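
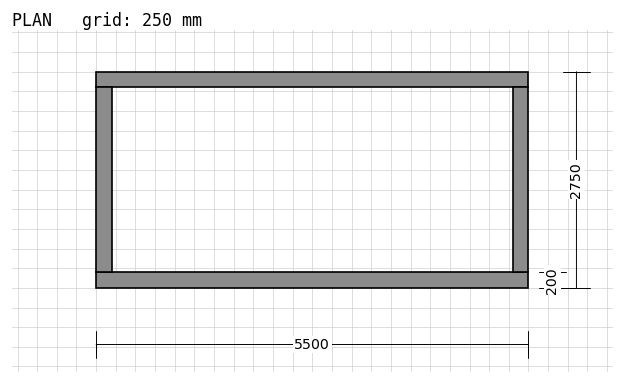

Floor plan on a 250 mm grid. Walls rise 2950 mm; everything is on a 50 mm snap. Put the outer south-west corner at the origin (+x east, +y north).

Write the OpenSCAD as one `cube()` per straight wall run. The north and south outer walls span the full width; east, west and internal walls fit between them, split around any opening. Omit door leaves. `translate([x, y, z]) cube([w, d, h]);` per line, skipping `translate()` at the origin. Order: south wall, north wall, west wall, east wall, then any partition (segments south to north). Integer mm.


cube([5500, 200, 2950]);
translate([0, 2550, 0]) cube([5500, 200, 2950]);
translate([0, 200, 0]) cube([200, 2350, 2950]);
translate([5300, 200, 0]) cube([200, 2350, 2950]);


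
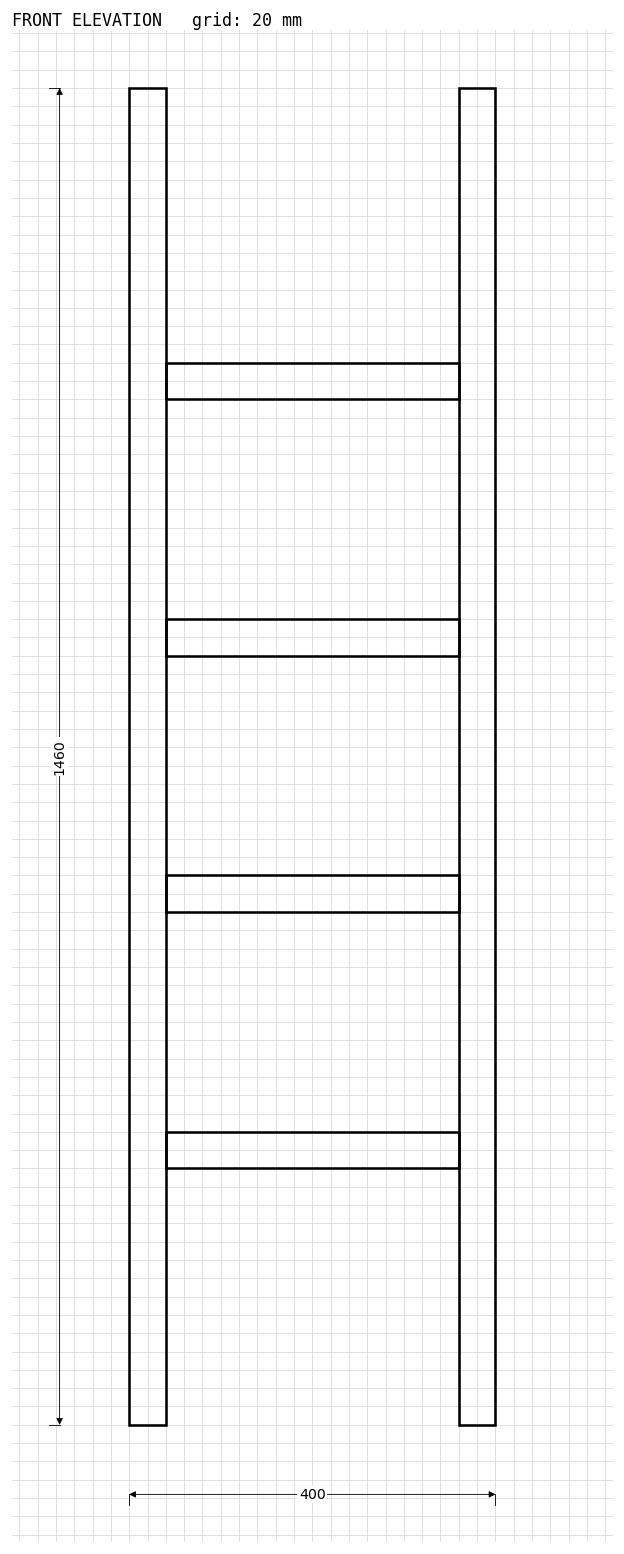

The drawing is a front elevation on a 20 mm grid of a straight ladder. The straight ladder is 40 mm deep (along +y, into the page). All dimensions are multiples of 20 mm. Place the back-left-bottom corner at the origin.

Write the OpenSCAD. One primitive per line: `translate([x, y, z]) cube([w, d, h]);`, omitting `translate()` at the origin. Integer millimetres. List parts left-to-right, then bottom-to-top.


cube([40, 40, 1460]);
translate([40, 0, 280]) cube([320, 40, 40]);
translate([40, 0, 560]) cube([320, 40, 40]);
translate([40, 0, 840]) cube([320, 40, 40]);
translate([40, 0, 1120]) cube([320, 40, 40]);
translate([360, 0, 0]) cube([40, 40, 1460]);


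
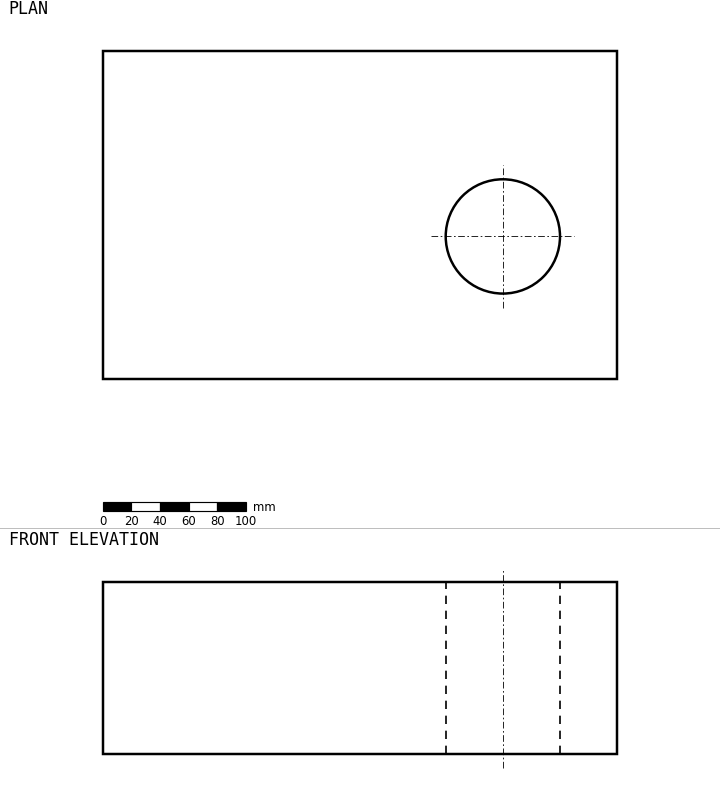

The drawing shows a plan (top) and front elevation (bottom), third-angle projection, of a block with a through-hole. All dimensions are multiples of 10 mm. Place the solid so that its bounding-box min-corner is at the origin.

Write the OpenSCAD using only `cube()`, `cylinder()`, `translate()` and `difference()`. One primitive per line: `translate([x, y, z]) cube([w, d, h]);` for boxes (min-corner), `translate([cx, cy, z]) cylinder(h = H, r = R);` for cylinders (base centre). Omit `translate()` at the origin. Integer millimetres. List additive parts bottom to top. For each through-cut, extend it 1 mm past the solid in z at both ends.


difference() {
  cube([360, 230, 120]);
  translate([280, 100, -1]) cylinder(h = 122, r = 40);
}


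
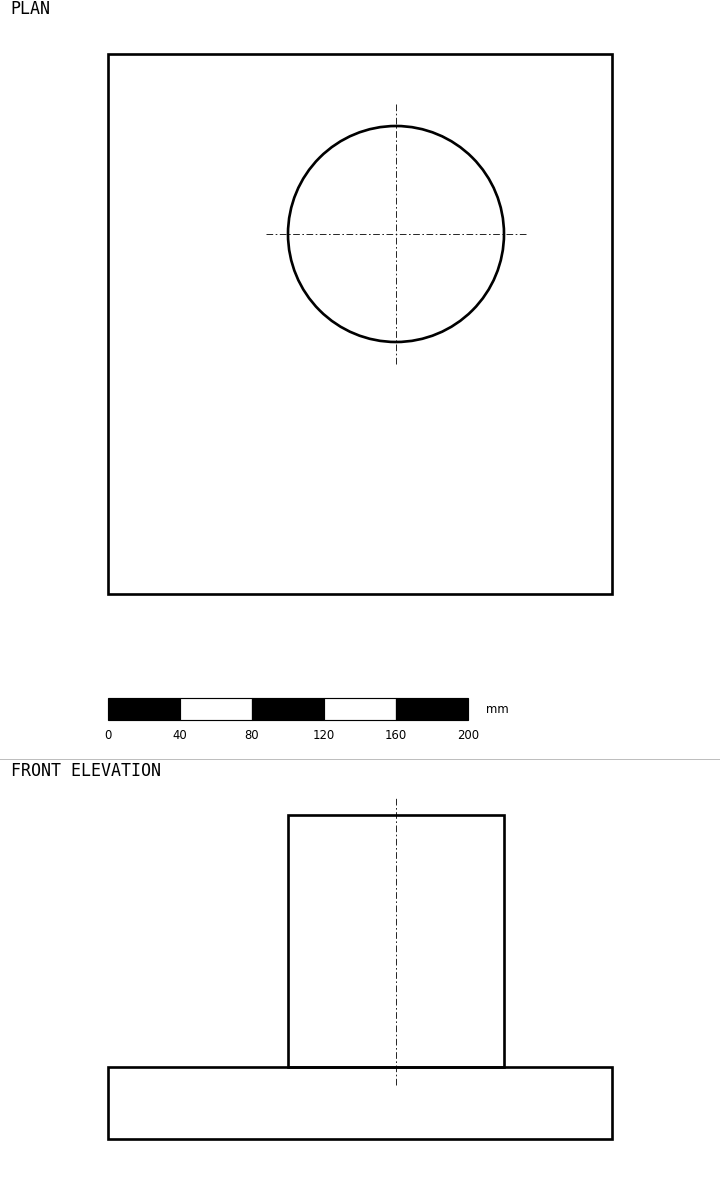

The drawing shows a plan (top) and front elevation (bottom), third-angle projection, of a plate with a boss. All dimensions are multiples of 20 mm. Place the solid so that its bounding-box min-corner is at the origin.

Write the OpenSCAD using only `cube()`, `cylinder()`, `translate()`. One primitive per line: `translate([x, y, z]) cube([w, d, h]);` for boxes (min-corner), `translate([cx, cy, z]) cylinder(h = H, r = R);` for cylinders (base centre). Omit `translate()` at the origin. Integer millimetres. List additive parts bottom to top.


cube([280, 300, 40]);
translate([160, 200, 40]) cylinder(h = 140, r = 60);


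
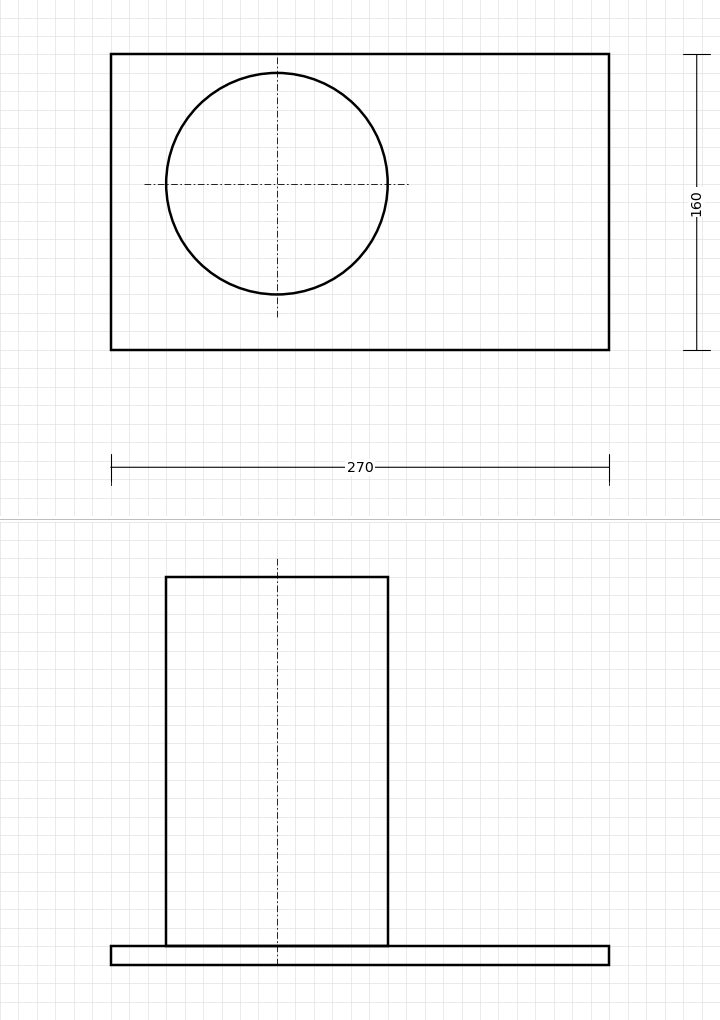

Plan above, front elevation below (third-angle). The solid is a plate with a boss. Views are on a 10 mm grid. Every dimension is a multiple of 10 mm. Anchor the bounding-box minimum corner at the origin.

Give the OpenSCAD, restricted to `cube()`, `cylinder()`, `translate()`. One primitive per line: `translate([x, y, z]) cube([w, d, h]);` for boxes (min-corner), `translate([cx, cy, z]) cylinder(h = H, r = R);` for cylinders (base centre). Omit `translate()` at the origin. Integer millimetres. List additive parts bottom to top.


cube([270, 160, 10]);
translate([90, 90, 10]) cylinder(h = 200, r = 60);


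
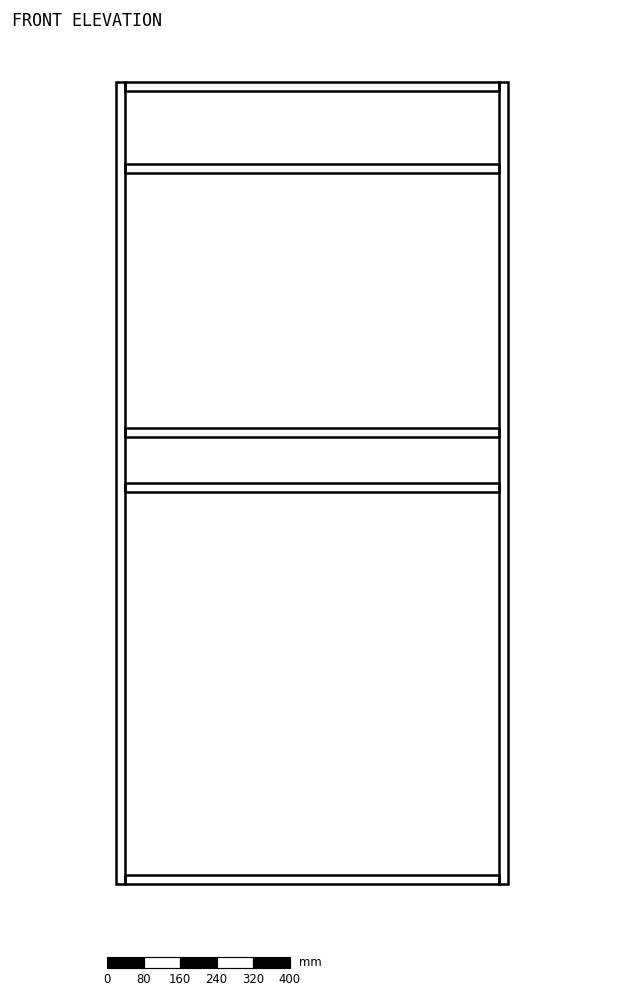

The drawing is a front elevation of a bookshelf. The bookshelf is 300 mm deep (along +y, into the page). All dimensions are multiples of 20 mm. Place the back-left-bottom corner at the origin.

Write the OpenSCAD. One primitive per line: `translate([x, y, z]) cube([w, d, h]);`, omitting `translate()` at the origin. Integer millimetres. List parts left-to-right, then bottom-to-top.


cube([20, 300, 1760]);
translate([20, 0, 0]) cube([820, 300, 20]);
translate([20, 0, 860]) cube([820, 300, 20]);
translate([20, 0, 980]) cube([820, 300, 20]);
translate([20, 0, 1560]) cube([820, 300, 20]);
translate([20, 0, 1740]) cube([820, 300, 20]);
translate([840, 0, 0]) cube([20, 300, 1760]);


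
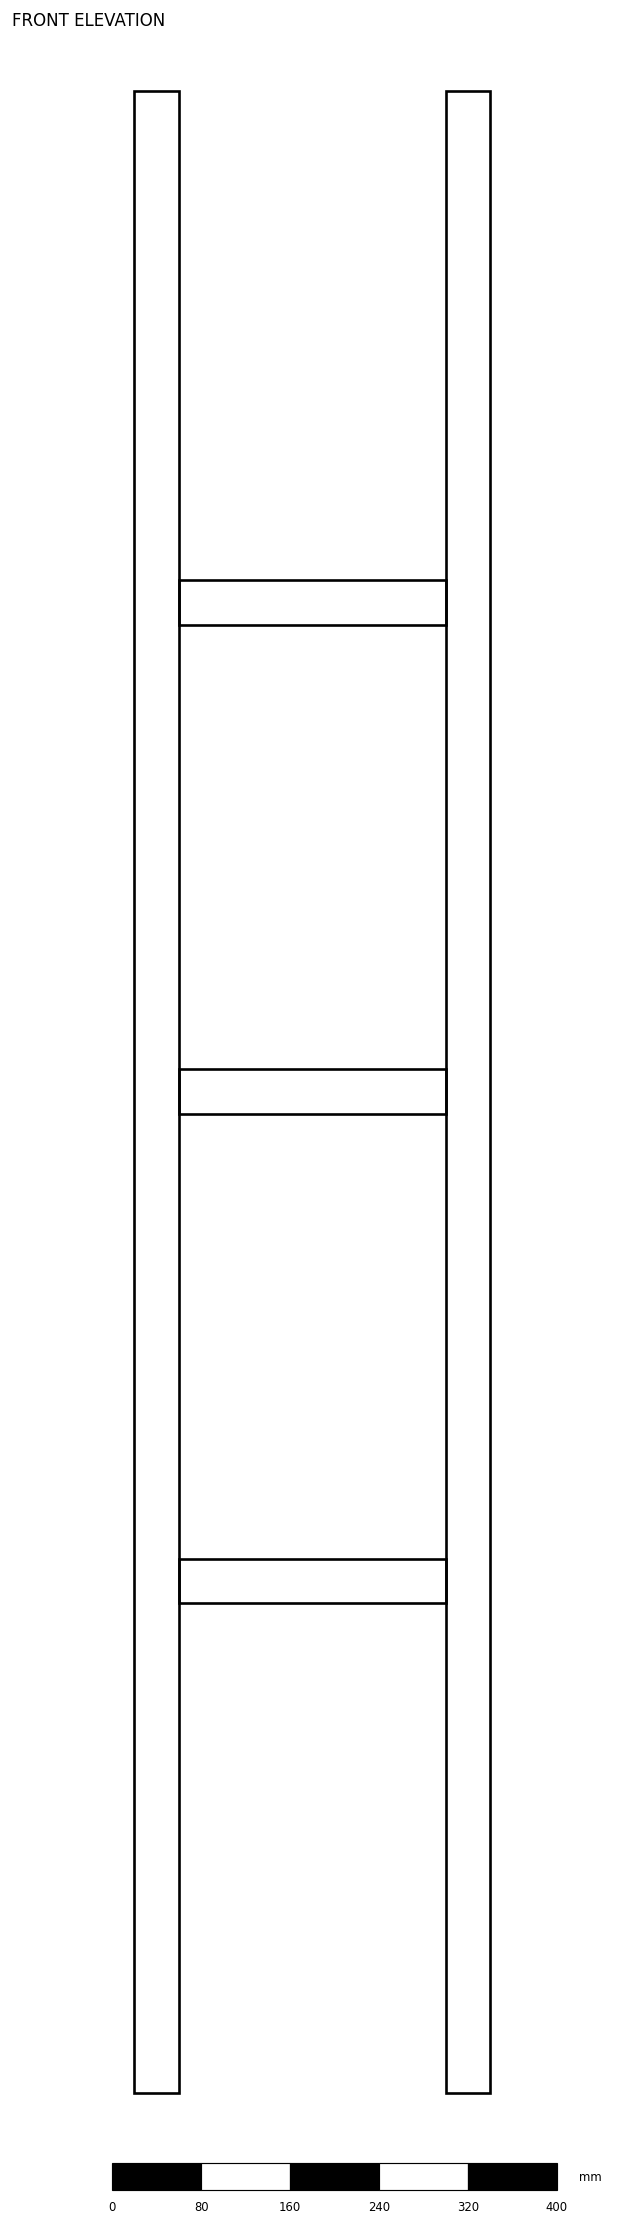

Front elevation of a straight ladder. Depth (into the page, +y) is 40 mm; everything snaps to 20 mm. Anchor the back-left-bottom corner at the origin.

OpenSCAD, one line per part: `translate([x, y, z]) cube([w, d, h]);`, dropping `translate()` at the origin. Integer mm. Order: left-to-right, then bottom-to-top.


cube([40, 40, 1800]);
translate([40, 0, 440]) cube([240, 40, 40]);
translate([40, 0, 880]) cube([240, 40, 40]);
translate([40, 0, 1320]) cube([240, 40, 40]);
translate([280, 0, 0]) cube([40, 40, 1800]);


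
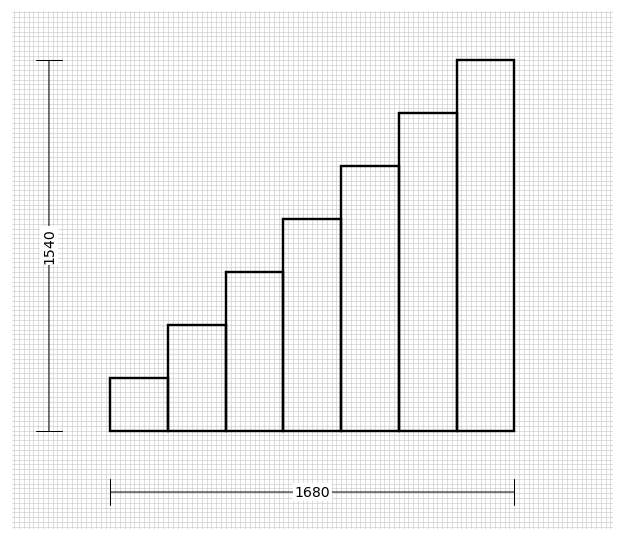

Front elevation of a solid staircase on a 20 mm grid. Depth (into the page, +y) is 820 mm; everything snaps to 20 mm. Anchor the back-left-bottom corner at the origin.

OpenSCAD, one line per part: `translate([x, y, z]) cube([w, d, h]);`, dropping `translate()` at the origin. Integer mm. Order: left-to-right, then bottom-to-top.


cube([240, 820, 220]);
translate([240, 0, 0]) cube([240, 820, 440]);
translate([480, 0, 0]) cube([240, 820, 660]);
translate([720, 0, 0]) cube([240, 820, 880]);
translate([960, 0, 0]) cube([240, 820, 1100]);
translate([1200, 0, 0]) cube([240, 820, 1320]);
translate([1440, 0, 0]) cube([240, 820, 1540]);


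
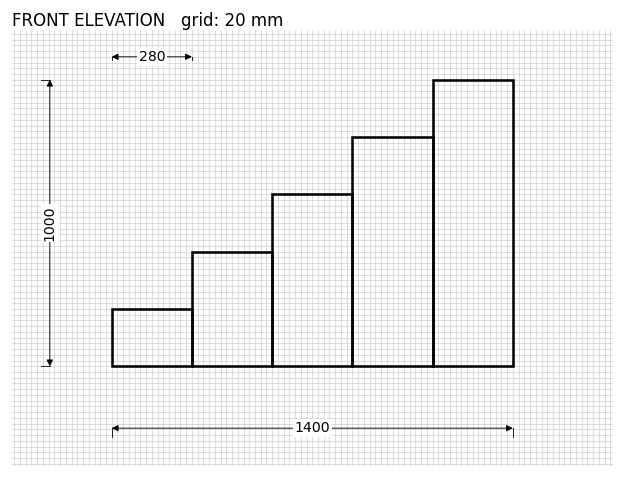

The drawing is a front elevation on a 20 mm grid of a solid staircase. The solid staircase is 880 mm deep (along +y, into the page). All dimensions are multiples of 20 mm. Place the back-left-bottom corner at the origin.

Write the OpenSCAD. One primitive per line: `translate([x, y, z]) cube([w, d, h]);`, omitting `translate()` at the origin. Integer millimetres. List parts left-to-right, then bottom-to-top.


cube([280, 880, 200]);
translate([280, 0, 0]) cube([280, 880, 400]);
translate([560, 0, 0]) cube([280, 880, 600]);
translate([840, 0, 0]) cube([280, 880, 800]);
translate([1120, 0, 0]) cube([280, 880, 1000]);


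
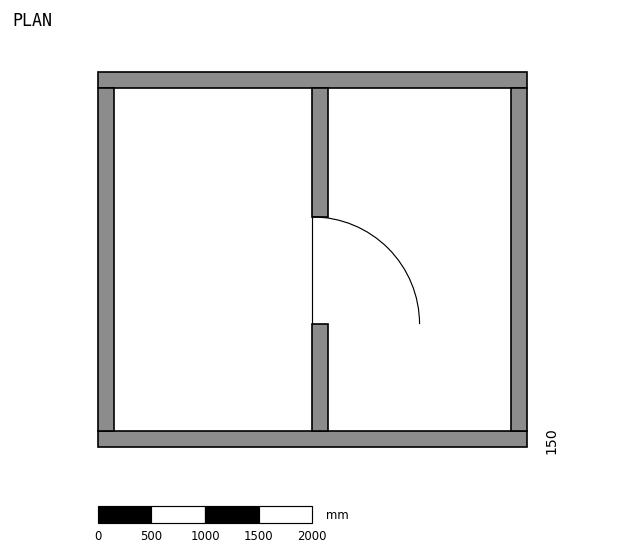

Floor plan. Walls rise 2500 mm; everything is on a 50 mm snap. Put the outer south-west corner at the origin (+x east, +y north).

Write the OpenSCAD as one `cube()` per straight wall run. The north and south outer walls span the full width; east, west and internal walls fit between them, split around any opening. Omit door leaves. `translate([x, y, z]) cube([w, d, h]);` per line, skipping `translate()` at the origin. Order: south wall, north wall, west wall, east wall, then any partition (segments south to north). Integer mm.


cube([4000, 150, 2500]);
translate([0, 3350, 0]) cube([4000, 150, 2500]);
translate([0, 150, 0]) cube([150, 3200, 2500]);
translate([3850, 150, 0]) cube([150, 3200, 2500]);
translate([2000, 150, 0]) cube([150, 1000, 2500]);
translate([2000, 2150, 0]) cube([150, 1200, 2500]);


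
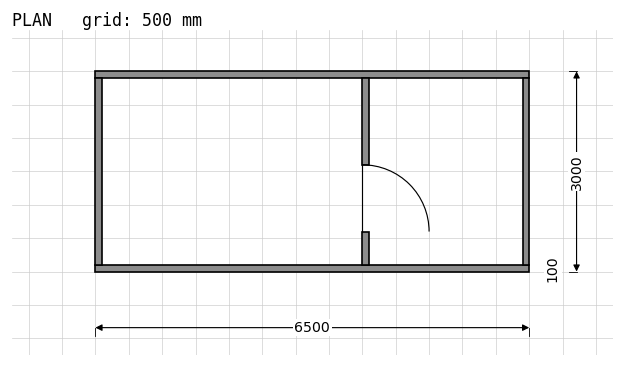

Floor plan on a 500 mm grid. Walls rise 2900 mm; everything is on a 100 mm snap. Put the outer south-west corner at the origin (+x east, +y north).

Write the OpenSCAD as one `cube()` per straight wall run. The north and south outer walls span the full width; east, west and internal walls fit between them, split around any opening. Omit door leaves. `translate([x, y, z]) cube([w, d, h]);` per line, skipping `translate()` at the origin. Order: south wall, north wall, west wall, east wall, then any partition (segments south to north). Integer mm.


cube([6500, 100, 2900]);
translate([0, 2900, 0]) cube([6500, 100, 2900]);
translate([0, 100, 0]) cube([100, 2800, 2900]);
translate([6400, 100, 0]) cube([100, 2800, 2900]);
translate([4000, 100, 0]) cube([100, 500, 2900]);
translate([4000, 1600, 0]) cube([100, 1300, 2900]);


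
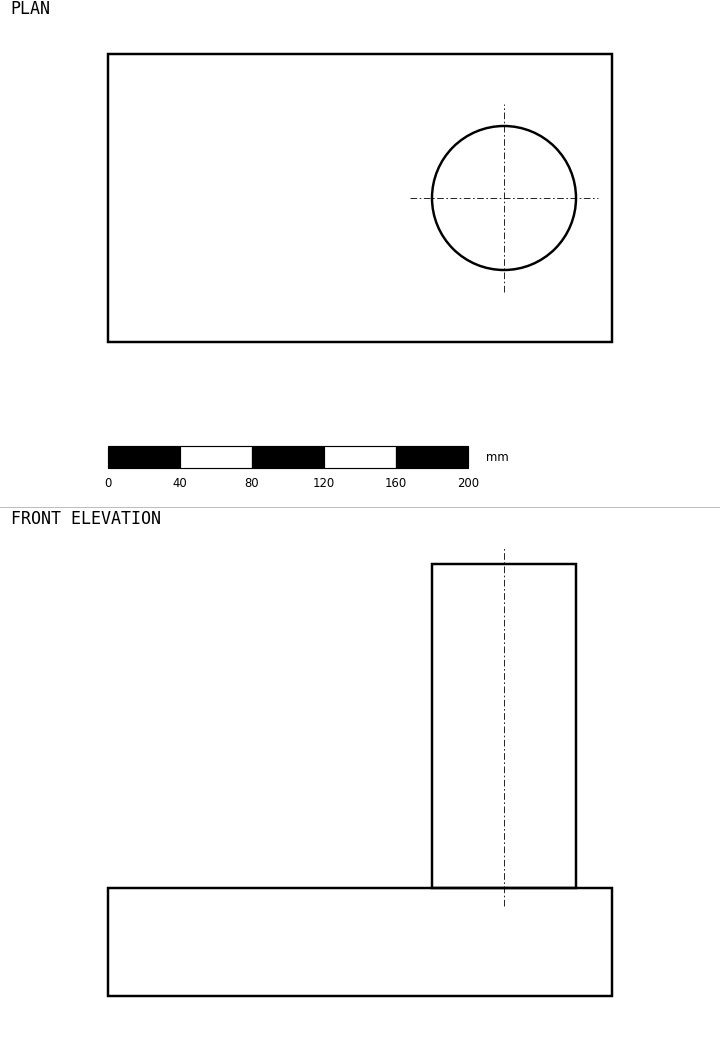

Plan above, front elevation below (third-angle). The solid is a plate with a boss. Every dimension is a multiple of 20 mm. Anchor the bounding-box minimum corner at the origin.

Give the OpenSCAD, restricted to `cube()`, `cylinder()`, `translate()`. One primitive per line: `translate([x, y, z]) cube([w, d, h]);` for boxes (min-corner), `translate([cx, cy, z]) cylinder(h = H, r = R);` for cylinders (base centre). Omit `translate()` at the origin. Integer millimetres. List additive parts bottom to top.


cube([280, 160, 60]);
translate([220, 80, 60]) cylinder(h = 180, r = 40);


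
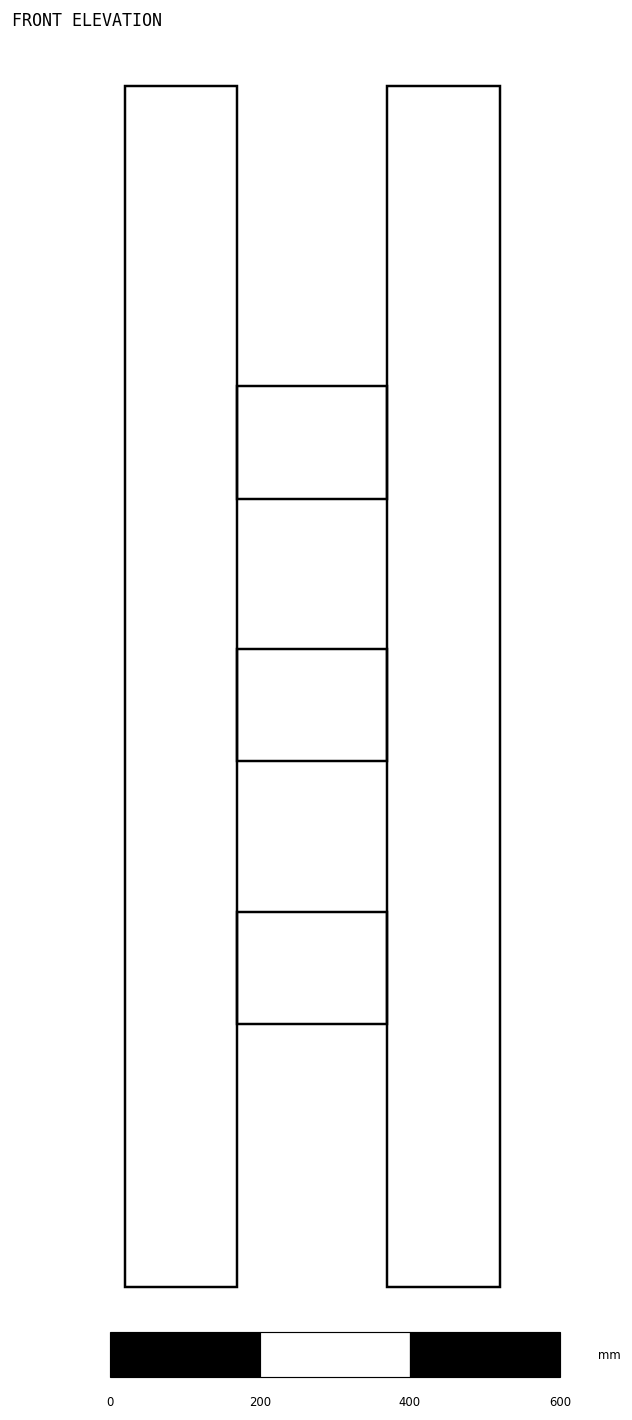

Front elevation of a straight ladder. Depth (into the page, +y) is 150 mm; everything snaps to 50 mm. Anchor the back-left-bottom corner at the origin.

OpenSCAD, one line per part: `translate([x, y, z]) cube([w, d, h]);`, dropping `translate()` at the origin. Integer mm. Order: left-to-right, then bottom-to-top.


cube([150, 150, 1600]);
translate([150, 0, 350]) cube([200, 150, 150]);
translate([150, 0, 700]) cube([200, 150, 150]);
translate([150, 0, 1050]) cube([200, 150, 150]);
translate([350, 0, 0]) cube([150, 150, 1600]);


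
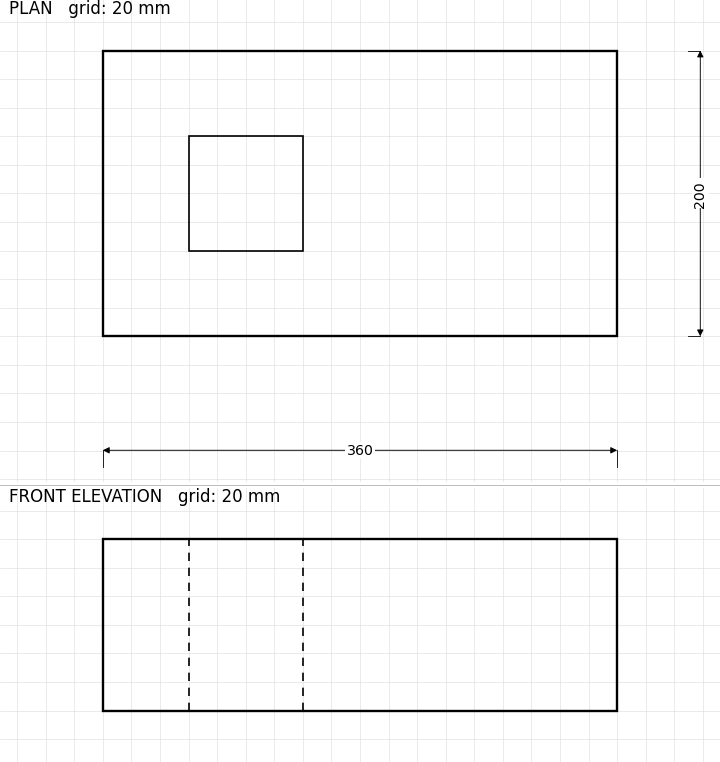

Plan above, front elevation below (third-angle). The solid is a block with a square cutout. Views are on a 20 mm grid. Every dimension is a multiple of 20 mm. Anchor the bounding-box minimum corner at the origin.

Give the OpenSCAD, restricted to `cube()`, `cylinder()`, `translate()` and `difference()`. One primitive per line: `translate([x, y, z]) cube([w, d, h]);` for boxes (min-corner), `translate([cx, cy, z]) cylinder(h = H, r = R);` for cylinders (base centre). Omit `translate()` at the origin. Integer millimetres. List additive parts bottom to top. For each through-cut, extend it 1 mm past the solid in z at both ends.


difference() {
  cube([360, 200, 120]);
  translate([60, 60, -1]) cube([80, 80, 122]);
}


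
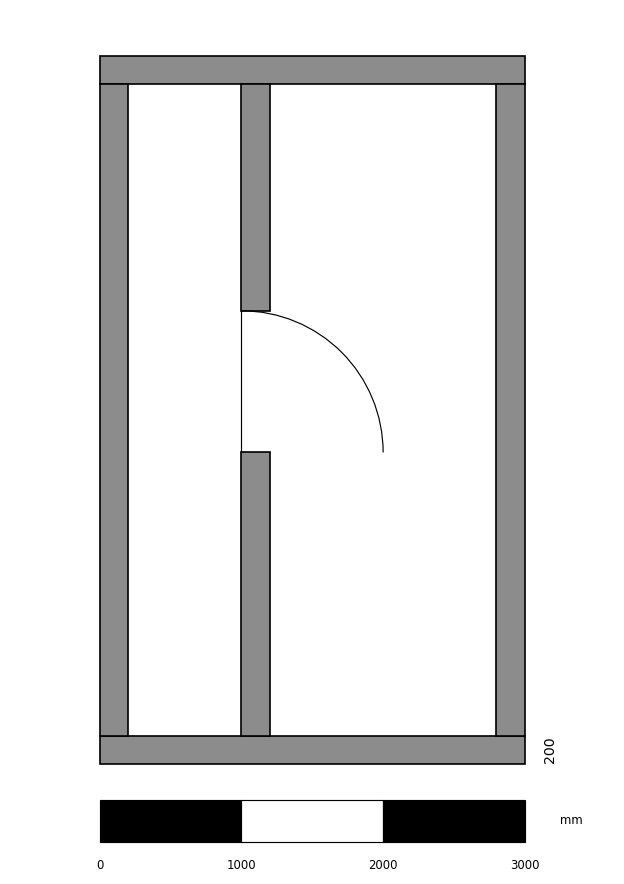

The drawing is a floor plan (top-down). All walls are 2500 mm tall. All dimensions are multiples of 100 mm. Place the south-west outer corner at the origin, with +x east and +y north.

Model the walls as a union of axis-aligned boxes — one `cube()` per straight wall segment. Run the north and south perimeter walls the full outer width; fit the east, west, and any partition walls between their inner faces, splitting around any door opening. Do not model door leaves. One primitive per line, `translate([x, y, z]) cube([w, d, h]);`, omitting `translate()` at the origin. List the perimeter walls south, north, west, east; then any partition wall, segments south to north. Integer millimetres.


cube([3000, 200, 2500]);
translate([0, 4800, 0]) cube([3000, 200, 2500]);
translate([0, 200, 0]) cube([200, 4600, 2500]);
translate([2800, 200, 0]) cube([200, 4600, 2500]);
translate([1000, 200, 0]) cube([200, 2000, 2500]);
translate([1000, 3200, 0]) cube([200, 1600, 2500]);


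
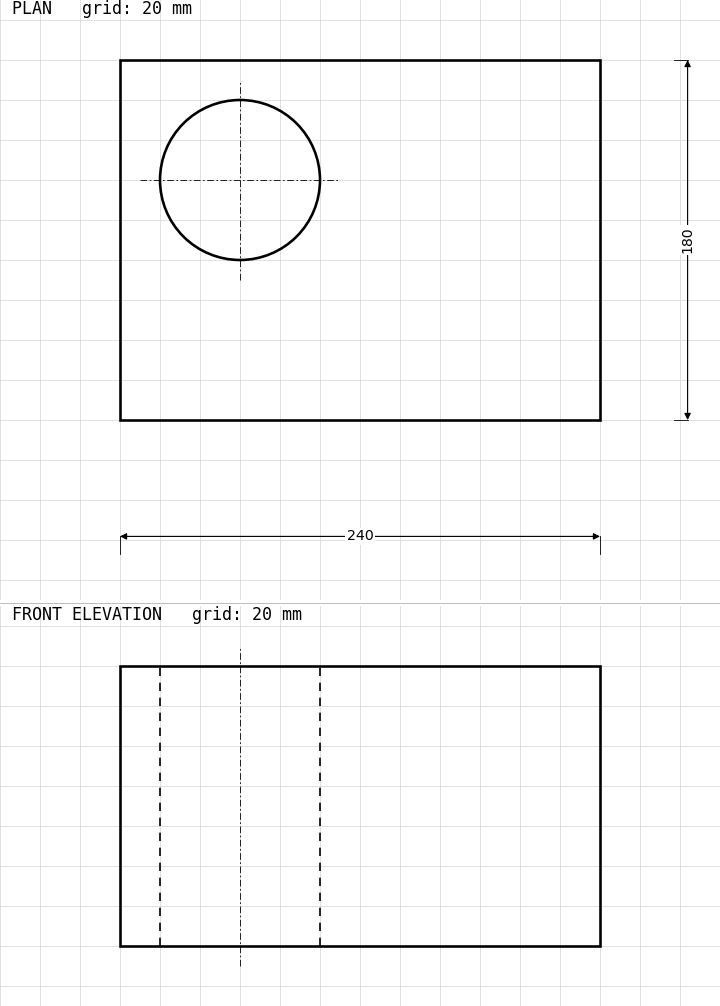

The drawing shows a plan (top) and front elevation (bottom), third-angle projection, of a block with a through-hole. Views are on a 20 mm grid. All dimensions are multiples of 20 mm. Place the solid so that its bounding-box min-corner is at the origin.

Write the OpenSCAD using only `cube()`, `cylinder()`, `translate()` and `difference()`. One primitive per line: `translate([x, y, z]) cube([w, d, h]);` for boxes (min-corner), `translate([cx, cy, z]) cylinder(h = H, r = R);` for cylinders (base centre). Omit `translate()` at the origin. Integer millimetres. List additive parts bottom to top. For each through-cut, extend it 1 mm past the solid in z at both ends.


difference() {
  cube([240, 180, 140]);
  translate([60, 120, -1]) cylinder(h = 142, r = 40);
}


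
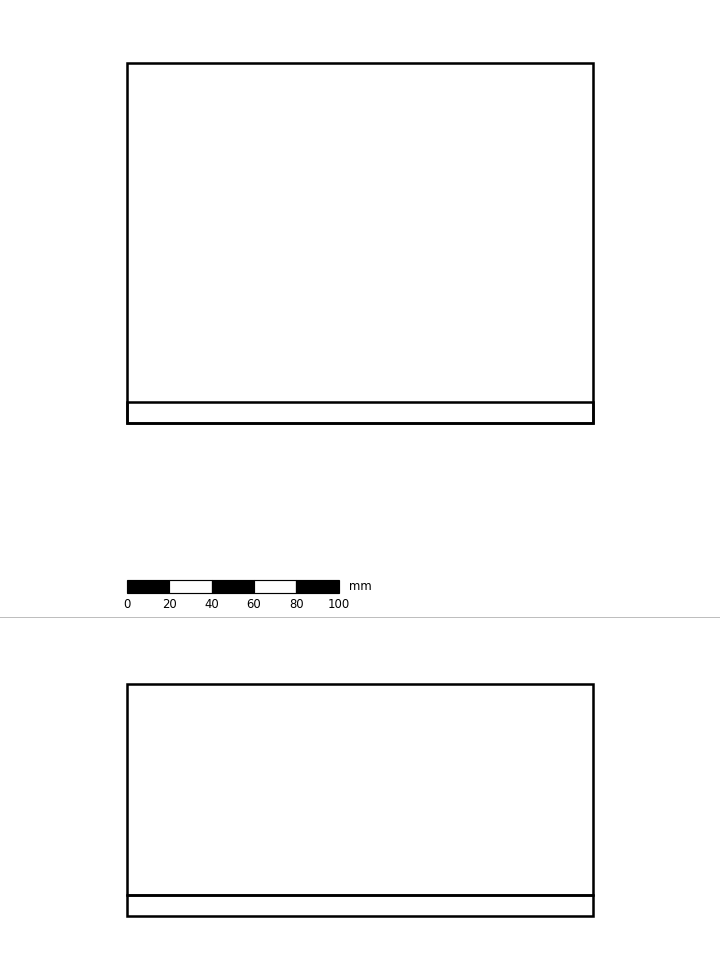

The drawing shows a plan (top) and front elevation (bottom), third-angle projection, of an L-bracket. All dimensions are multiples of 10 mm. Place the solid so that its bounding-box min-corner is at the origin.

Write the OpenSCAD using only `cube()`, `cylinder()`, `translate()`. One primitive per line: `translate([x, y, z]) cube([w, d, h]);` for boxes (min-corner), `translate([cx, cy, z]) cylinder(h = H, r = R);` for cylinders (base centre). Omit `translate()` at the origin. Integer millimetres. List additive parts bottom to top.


cube([220, 170, 10]);
translate([0, 0, 10]) cube([220, 10, 100]);


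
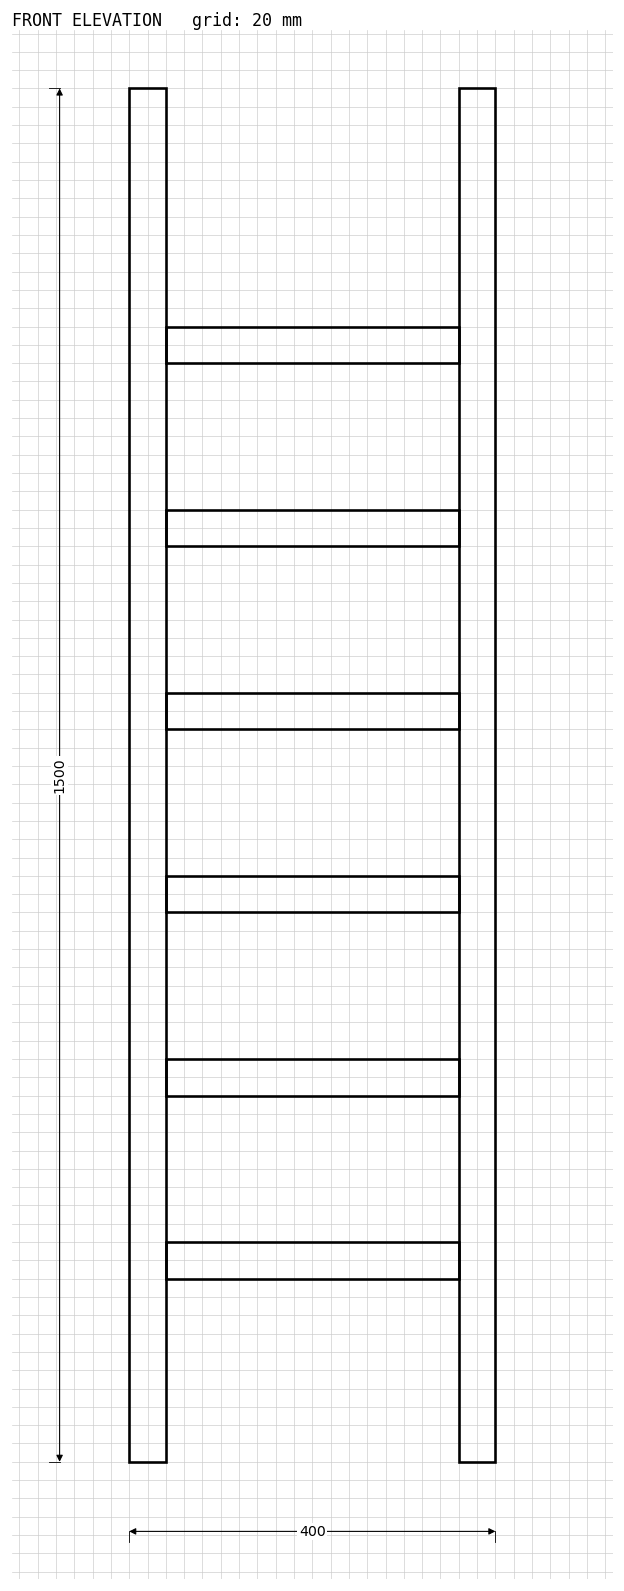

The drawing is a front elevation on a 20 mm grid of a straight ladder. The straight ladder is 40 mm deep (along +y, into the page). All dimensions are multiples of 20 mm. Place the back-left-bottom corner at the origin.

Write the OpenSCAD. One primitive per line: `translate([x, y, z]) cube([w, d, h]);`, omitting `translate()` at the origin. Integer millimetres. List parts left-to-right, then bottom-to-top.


cube([40, 40, 1500]);
translate([40, 0, 200]) cube([320, 40, 40]);
translate([40, 0, 400]) cube([320, 40, 40]);
translate([40, 0, 600]) cube([320, 40, 40]);
translate([40, 0, 800]) cube([320, 40, 40]);
translate([40, 0, 1000]) cube([320, 40, 40]);
translate([40, 0, 1200]) cube([320, 40, 40]);
translate([360, 0, 0]) cube([40, 40, 1500]);


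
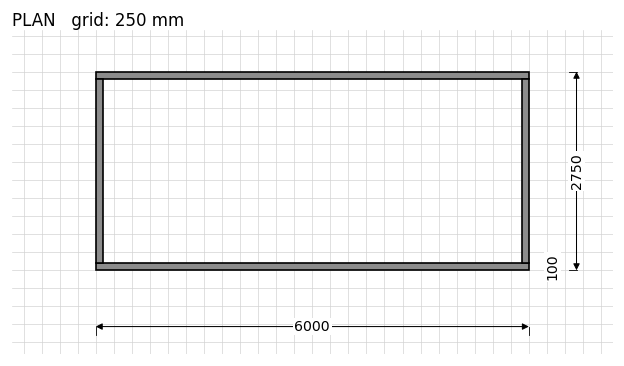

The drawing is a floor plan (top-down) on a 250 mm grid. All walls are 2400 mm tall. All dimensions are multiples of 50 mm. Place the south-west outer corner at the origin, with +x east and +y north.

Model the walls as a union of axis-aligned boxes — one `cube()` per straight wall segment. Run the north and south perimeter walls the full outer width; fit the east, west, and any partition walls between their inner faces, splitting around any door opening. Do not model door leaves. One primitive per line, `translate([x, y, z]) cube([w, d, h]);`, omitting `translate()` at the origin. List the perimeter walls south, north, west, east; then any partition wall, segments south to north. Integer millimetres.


cube([6000, 100, 2400]);
translate([0, 2650, 0]) cube([6000, 100, 2400]);
translate([0, 100, 0]) cube([100, 2550, 2400]);
translate([5900, 100, 0]) cube([100, 2550, 2400]);


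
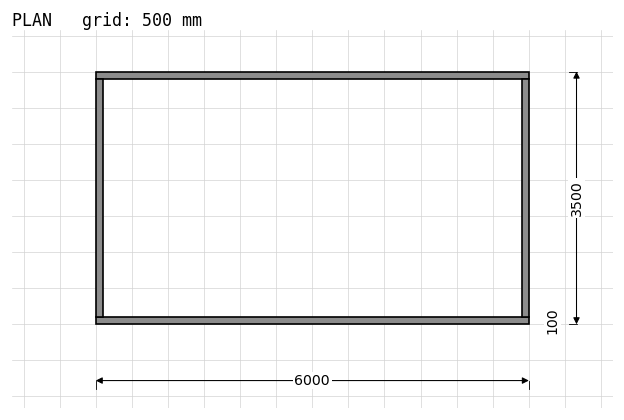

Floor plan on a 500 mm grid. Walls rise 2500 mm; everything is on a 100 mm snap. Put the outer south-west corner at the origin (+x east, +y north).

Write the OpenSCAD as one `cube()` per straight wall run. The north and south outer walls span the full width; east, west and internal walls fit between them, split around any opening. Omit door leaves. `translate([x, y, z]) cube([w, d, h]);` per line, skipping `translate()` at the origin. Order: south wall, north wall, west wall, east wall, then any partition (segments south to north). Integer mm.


cube([6000, 100, 2500]);
translate([0, 3400, 0]) cube([6000, 100, 2500]);
translate([0, 100, 0]) cube([100, 3300, 2500]);
translate([5900, 100, 0]) cube([100, 3300, 2500]);


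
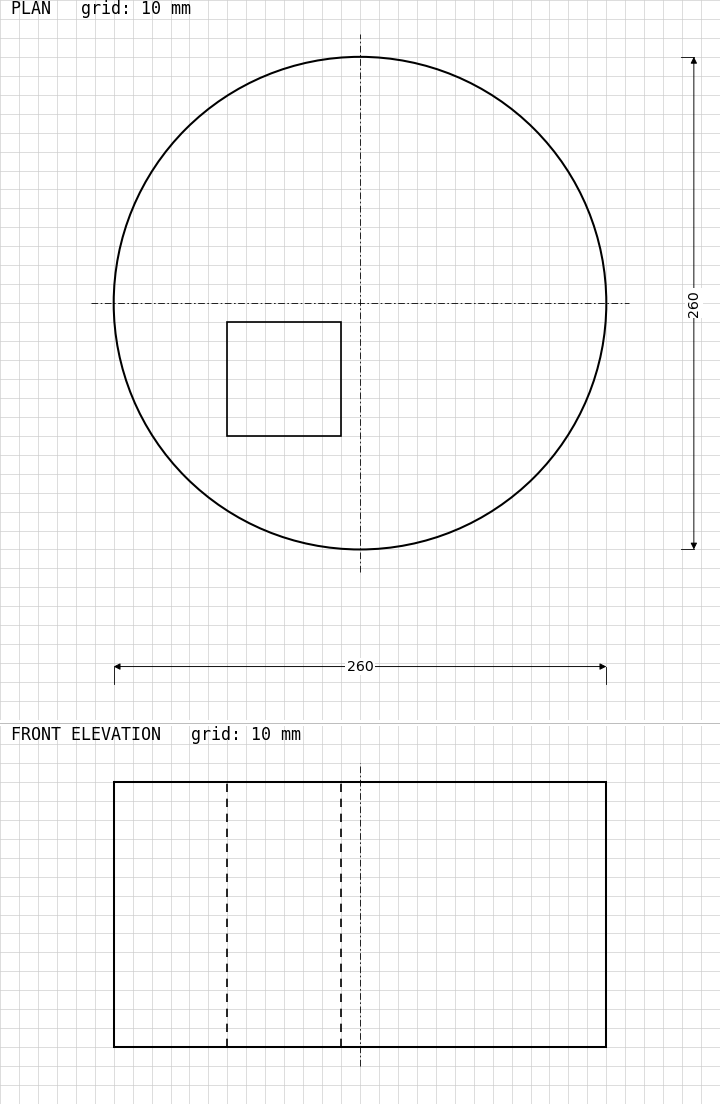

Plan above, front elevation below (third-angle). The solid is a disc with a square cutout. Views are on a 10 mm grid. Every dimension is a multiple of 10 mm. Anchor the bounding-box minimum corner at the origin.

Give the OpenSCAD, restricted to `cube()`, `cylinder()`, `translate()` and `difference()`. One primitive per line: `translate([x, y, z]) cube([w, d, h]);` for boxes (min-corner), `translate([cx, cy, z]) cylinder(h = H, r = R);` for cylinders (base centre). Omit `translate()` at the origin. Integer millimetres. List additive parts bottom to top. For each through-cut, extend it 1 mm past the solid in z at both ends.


difference() {
  translate([130, 130, 0]) cylinder(h = 140, r = 130);
  translate([60, 60, -1]) cube([60, 60, 142]);
}


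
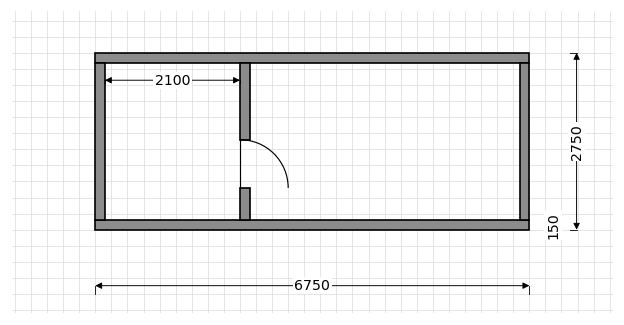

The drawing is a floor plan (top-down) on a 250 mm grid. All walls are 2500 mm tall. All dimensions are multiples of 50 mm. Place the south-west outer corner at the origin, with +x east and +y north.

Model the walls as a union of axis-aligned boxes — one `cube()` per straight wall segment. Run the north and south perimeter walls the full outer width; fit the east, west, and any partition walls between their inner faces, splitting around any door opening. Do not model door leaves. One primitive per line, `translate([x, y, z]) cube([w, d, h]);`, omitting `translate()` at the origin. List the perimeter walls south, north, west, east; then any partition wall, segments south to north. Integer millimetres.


cube([6750, 150, 2500]);
translate([0, 2600, 0]) cube([6750, 150, 2500]);
translate([0, 150, 0]) cube([150, 2450, 2500]);
translate([6600, 150, 0]) cube([150, 2450, 2500]);
translate([2250, 150, 0]) cube([150, 500, 2500]);
translate([2250, 1400, 0]) cube([150, 1200, 2500]);


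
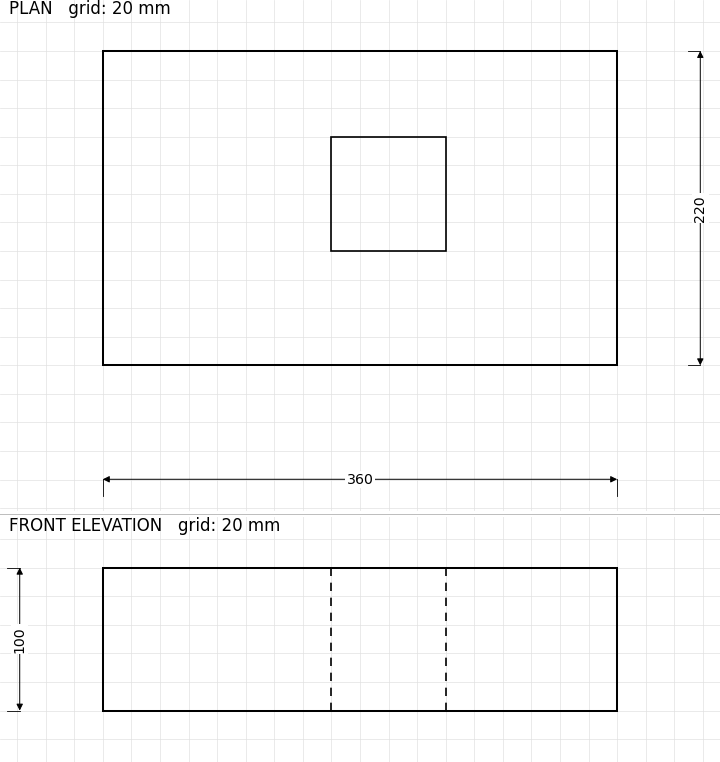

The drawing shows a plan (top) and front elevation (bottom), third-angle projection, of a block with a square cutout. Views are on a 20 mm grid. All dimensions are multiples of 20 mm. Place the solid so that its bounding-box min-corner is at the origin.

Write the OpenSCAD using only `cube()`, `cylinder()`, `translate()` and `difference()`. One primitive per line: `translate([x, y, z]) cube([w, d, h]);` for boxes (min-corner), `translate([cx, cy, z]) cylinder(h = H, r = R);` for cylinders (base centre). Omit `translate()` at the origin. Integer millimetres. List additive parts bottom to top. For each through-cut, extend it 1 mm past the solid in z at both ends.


difference() {
  cube([360, 220, 100]);
  translate([160, 80, -1]) cube([80, 80, 102]);
}


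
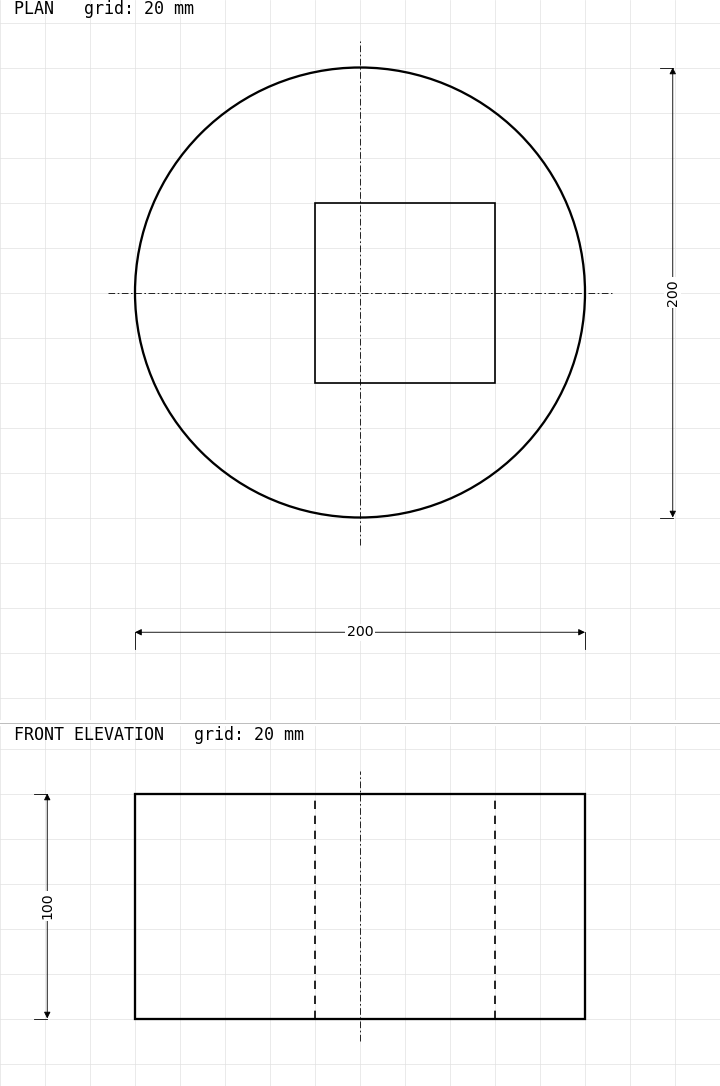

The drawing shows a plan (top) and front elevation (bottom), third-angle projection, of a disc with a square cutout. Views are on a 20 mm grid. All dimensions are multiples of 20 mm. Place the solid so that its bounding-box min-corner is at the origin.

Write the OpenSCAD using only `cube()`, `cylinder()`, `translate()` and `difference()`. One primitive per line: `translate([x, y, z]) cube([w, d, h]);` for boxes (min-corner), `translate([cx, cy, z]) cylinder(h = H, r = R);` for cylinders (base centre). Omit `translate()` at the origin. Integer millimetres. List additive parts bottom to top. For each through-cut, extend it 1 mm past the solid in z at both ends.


difference() {
  translate([100, 100, 0]) cylinder(h = 100, r = 100);
  translate([80, 60, -1]) cube([80, 80, 102]);
}


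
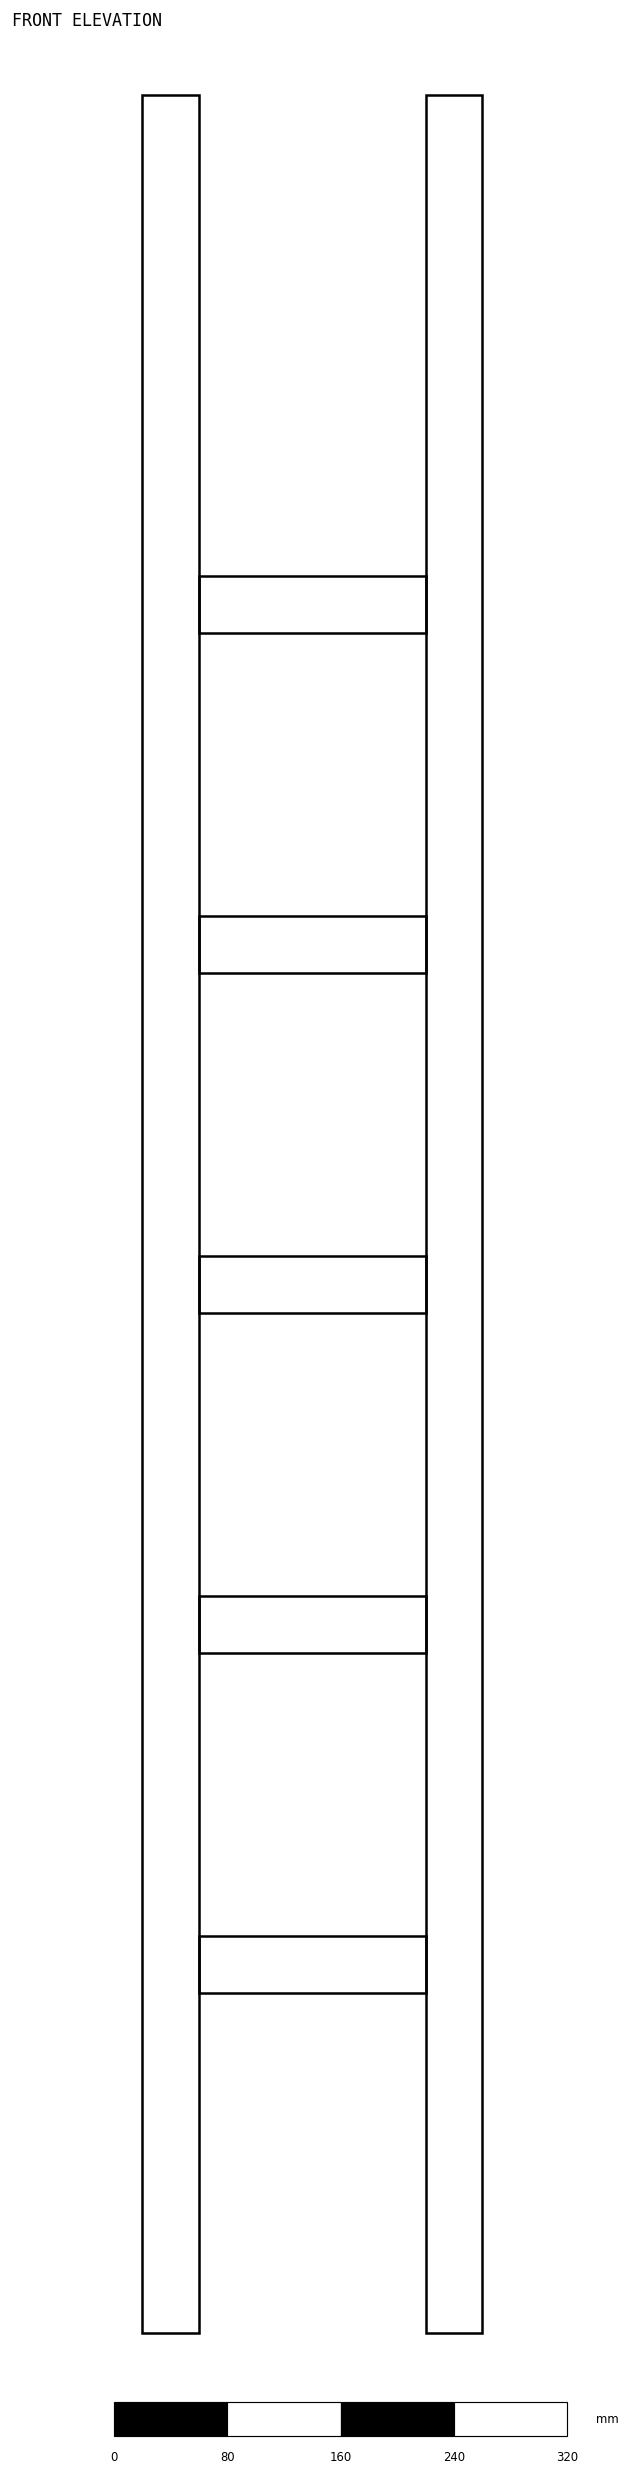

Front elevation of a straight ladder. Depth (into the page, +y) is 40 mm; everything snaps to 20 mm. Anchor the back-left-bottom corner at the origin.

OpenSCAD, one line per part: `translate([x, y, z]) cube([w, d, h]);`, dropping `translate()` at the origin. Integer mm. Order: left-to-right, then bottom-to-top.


cube([40, 40, 1580]);
translate([40, 0, 240]) cube([160, 40, 40]);
translate([40, 0, 480]) cube([160, 40, 40]);
translate([40, 0, 720]) cube([160, 40, 40]);
translate([40, 0, 960]) cube([160, 40, 40]);
translate([40, 0, 1200]) cube([160, 40, 40]);
translate([200, 0, 0]) cube([40, 40, 1580]);


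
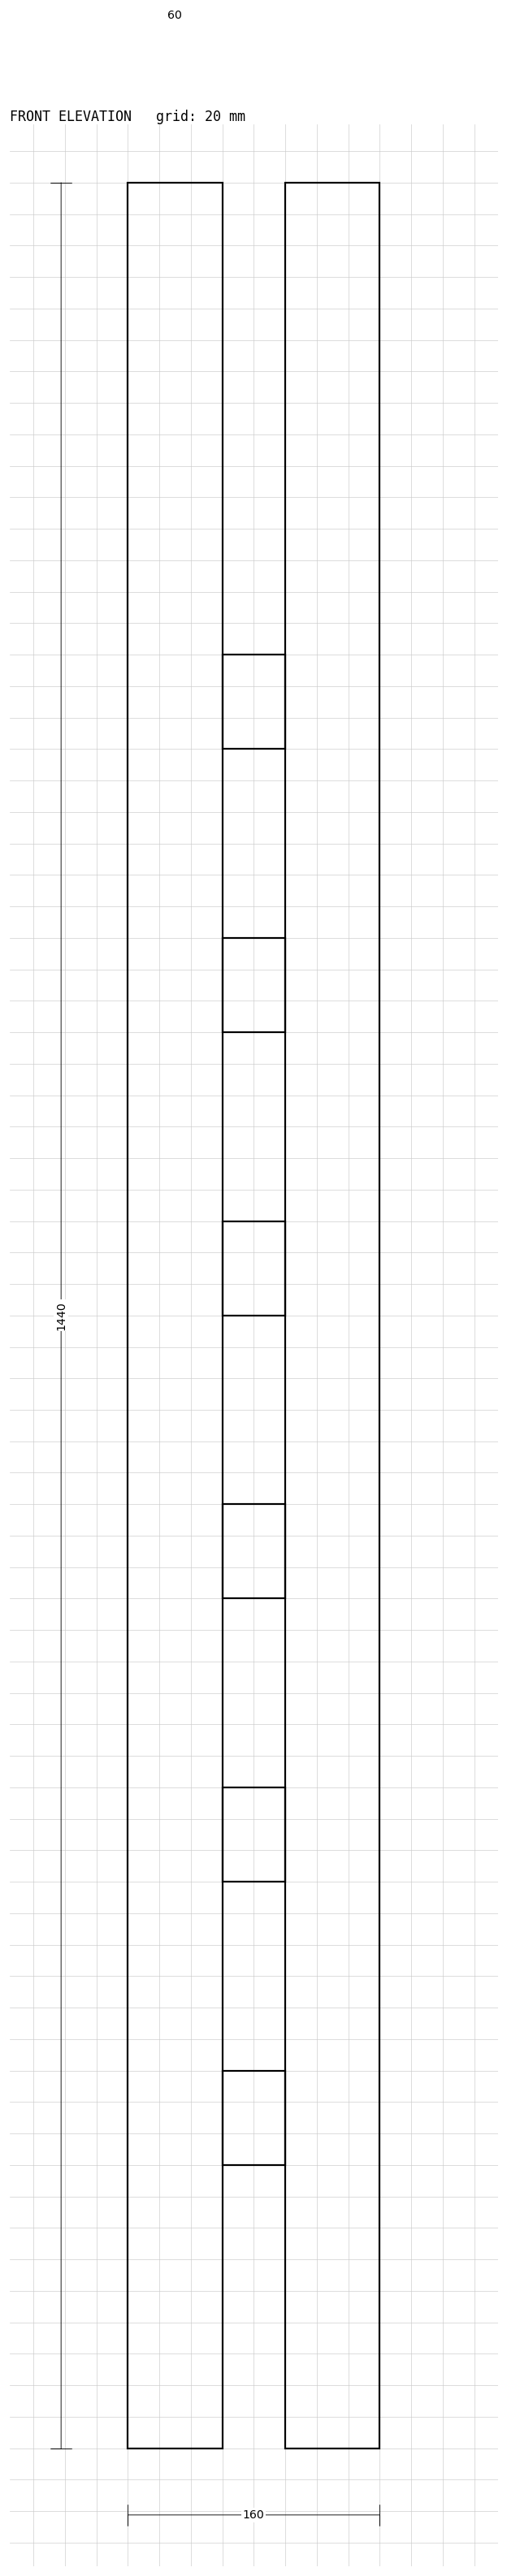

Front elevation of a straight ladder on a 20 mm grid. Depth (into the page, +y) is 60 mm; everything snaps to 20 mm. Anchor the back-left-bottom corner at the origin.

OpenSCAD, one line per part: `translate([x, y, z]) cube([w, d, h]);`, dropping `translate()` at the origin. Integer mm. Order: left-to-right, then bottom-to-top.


cube([60, 60, 1440]);
translate([60, 0, 180]) cube([40, 60, 60]);
translate([60, 0, 360]) cube([40, 60, 60]);
translate([60, 0, 540]) cube([40, 60, 60]);
translate([60, 0, 720]) cube([40, 60, 60]);
translate([60, 0, 900]) cube([40, 60, 60]);
translate([60, 0, 1080]) cube([40, 60, 60]);
translate([100, 0, 0]) cube([60, 60, 1440]);


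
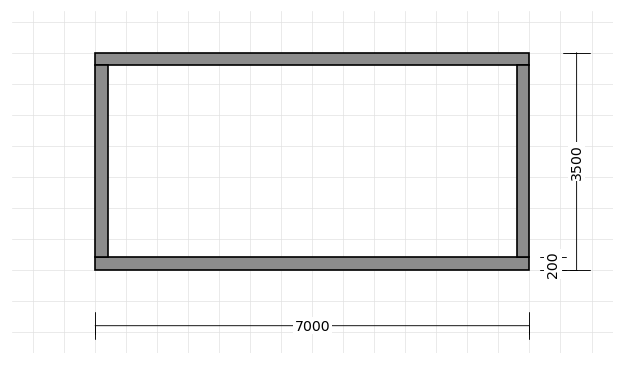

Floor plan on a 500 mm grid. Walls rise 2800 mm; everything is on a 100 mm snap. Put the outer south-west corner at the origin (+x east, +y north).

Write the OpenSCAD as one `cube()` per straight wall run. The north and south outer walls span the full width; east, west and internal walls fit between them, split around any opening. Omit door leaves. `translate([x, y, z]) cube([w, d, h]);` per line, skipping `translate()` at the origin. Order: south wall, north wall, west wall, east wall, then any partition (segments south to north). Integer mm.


cube([7000, 200, 2800]);
translate([0, 3300, 0]) cube([7000, 200, 2800]);
translate([0, 200, 0]) cube([200, 3100, 2800]);
translate([6800, 200, 0]) cube([200, 3100, 2800]);


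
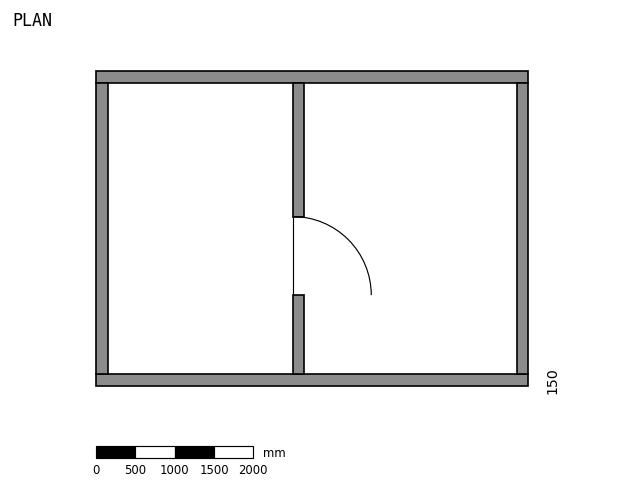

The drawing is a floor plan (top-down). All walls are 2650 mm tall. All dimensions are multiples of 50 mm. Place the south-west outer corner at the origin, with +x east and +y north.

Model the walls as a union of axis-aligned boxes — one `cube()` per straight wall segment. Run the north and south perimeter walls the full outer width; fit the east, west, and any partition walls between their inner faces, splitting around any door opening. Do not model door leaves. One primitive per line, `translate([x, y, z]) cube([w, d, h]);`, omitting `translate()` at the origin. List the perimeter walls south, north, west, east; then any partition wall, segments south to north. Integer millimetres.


cube([5500, 150, 2650]);
translate([0, 3850, 0]) cube([5500, 150, 2650]);
translate([0, 150, 0]) cube([150, 3700, 2650]);
translate([5350, 150, 0]) cube([150, 3700, 2650]);
translate([2500, 150, 0]) cube([150, 1000, 2650]);
translate([2500, 2150, 0]) cube([150, 1700, 2650]);


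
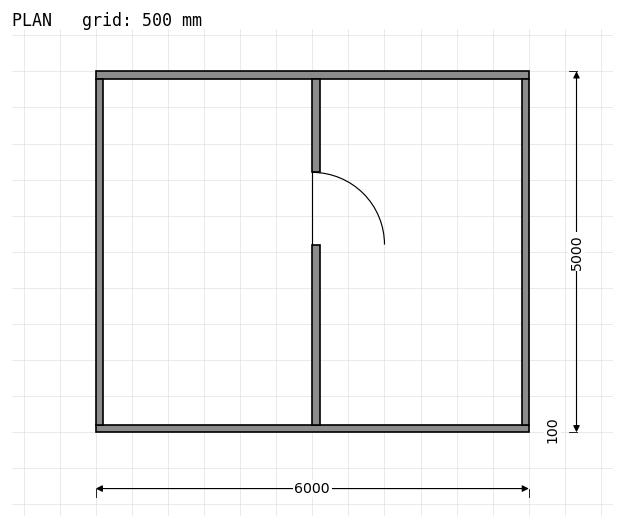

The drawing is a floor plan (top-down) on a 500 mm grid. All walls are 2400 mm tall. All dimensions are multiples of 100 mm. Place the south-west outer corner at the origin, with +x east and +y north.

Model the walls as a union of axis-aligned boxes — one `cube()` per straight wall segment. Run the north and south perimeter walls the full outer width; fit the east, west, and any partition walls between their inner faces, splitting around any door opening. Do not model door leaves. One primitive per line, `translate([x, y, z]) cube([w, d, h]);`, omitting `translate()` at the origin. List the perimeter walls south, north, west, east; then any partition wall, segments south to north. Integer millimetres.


cube([6000, 100, 2400]);
translate([0, 4900, 0]) cube([6000, 100, 2400]);
translate([0, 100, 0]) cube([100, 4800, 2400]);
translate([5900, 100, 0]) cube([100, 4800, 2400]);
translate([3000, 100, 0]) cube([100, 2500, 2400]);
translate([3000, 3600, 0]) cube([100, 1300, 2400]);


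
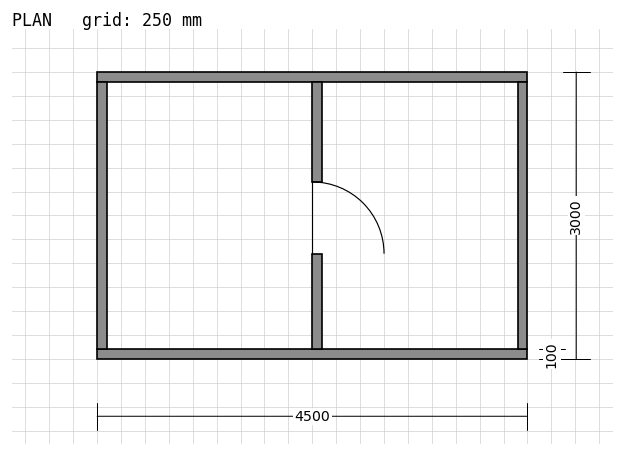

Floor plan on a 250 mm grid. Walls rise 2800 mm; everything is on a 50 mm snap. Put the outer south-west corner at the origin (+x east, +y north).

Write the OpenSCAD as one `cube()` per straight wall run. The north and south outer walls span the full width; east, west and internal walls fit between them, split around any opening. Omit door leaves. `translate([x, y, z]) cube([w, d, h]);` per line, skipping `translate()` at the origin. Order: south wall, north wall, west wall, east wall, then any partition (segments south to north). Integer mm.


cube([4500, 100, 2800]);
translate([0, 2900, 0]) cube([4500, 100, 2800]);
translate([0, 100, 0]) cube([100, 2800, 2800]);
translate([4400, 100, 0]) cube([100, 2800, 2800]);
translate([2250, 100, 0]) cube([100, 1000, 2800]);
translate([2250, 1850, 0]) cube([100, 1050, 2800]);


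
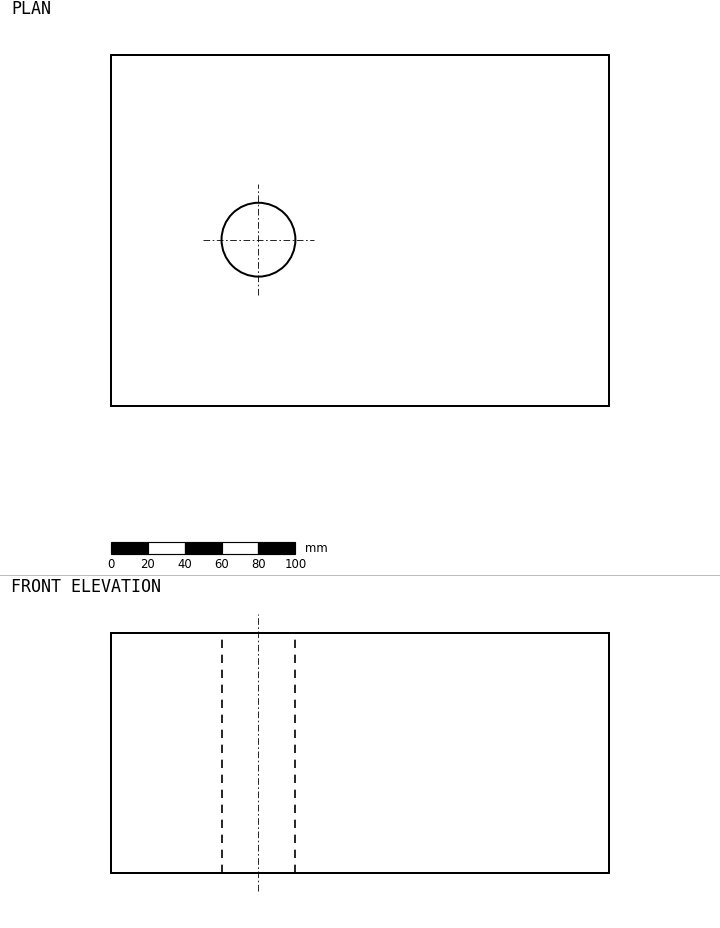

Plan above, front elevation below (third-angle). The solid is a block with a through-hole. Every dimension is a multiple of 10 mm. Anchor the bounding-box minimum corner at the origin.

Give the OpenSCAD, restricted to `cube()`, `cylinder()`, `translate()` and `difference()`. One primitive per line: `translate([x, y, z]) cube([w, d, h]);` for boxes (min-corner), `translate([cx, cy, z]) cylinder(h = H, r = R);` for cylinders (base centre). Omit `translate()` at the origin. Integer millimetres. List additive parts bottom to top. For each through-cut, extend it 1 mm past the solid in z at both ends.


difference() {
  cube([270, 190, 130]);
  translate([80, 90, -1]) cylinder(h = 132, r = 20);
}


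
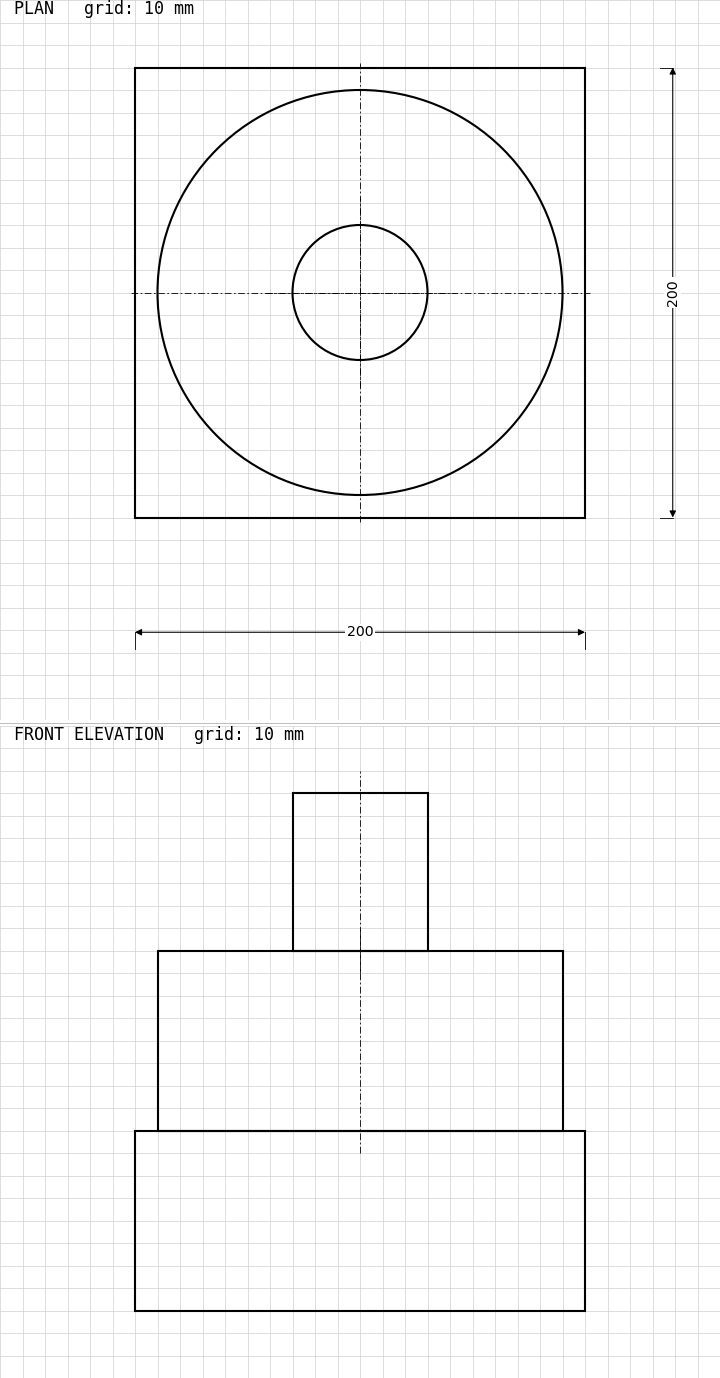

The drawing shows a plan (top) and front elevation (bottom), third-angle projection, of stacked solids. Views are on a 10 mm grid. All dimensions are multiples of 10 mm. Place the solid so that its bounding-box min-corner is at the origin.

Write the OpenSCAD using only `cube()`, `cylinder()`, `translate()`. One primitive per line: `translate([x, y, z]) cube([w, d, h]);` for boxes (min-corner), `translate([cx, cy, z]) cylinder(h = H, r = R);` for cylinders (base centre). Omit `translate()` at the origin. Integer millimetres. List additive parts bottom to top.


cube([200, 200, 80]);
translate([100, 100, 80]) cylinder(h = 80, r = 90);
translate([100, 100, 160]) cylinder(h = 70, r = 30);


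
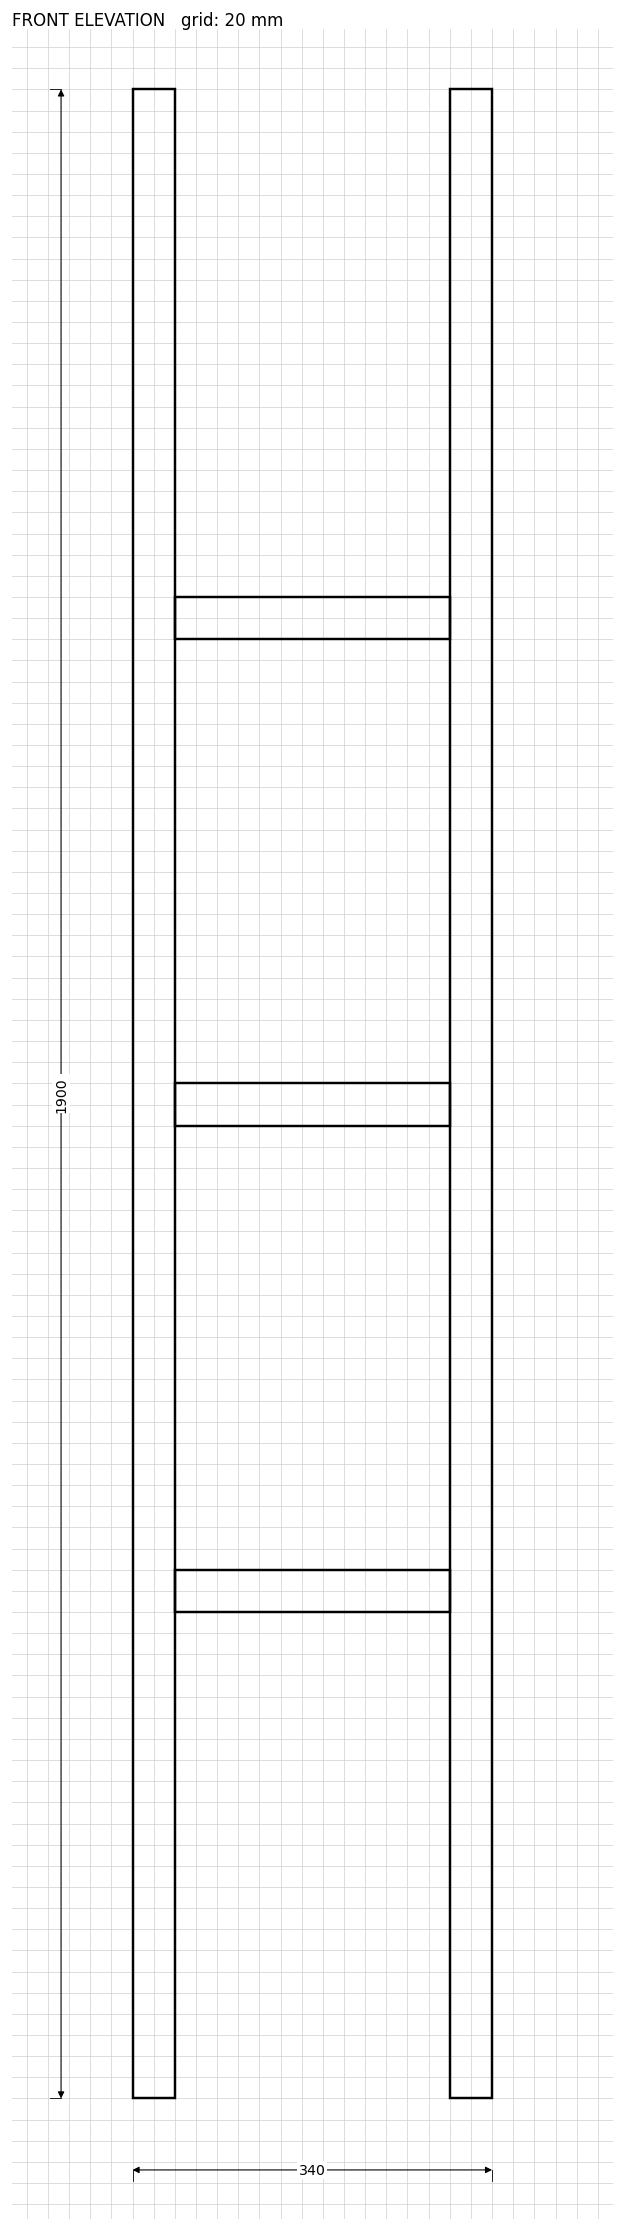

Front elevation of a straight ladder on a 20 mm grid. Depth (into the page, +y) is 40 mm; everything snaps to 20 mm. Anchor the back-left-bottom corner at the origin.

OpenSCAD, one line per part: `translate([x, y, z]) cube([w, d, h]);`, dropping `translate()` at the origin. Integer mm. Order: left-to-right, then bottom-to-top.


cube([40, 40, 1900]);
translate([40, 0, 460]) cube([260, 40, 40]);
translate([40, 0, 920]) cube([260, 40, 40]);
translate([40, 0, 1380]) cube([260, 40, 40]);
translate([300, 0, 0]) cube([40, 40, 1900]);


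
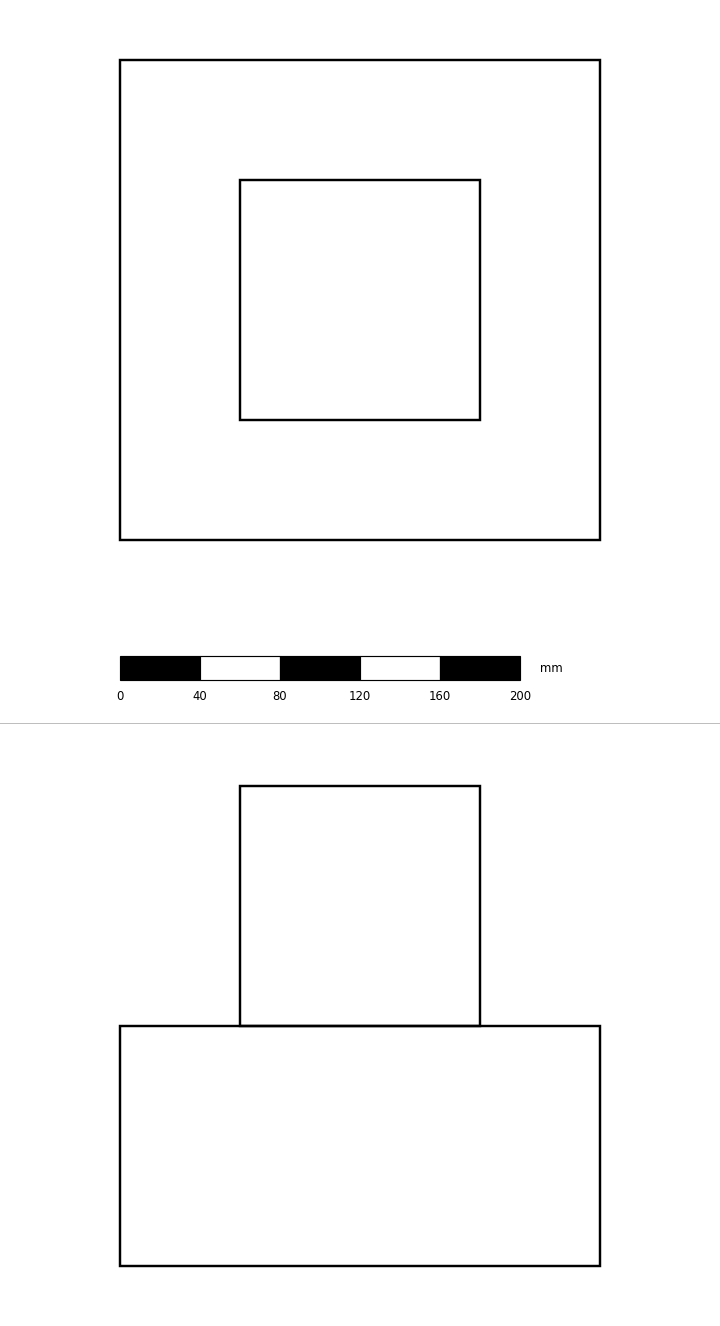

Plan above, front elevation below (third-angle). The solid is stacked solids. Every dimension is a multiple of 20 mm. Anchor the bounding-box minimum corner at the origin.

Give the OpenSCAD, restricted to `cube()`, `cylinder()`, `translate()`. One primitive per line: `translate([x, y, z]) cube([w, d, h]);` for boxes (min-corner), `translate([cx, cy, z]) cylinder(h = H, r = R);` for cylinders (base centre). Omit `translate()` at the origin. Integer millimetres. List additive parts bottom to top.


cube([240, 240, 120]);
translate([60, 60, 120]) cube([120, 120, 120]);
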